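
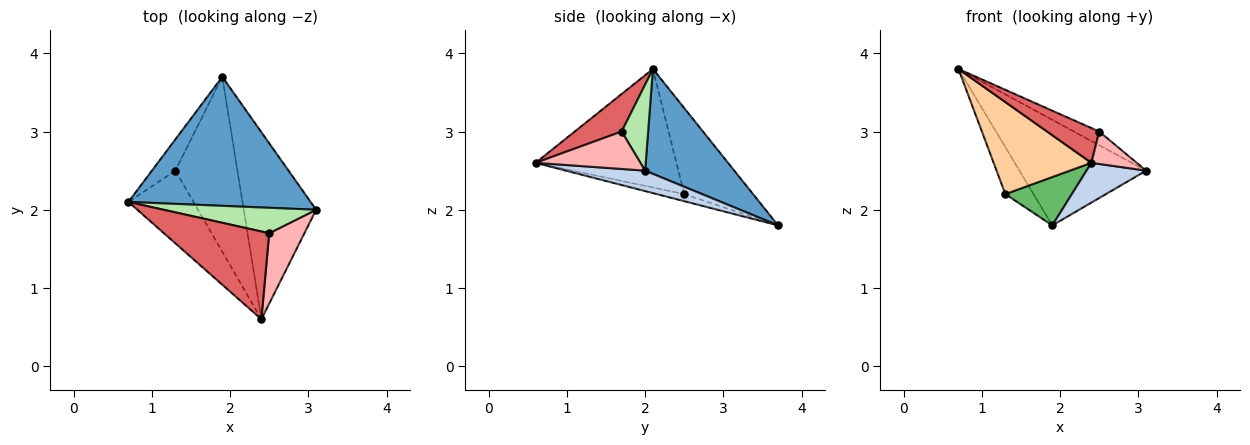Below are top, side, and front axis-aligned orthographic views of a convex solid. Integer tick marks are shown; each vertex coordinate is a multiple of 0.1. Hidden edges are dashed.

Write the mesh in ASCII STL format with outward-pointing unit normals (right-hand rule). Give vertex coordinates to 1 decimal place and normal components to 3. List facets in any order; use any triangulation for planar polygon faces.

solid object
 facet normal 0.407 0.578 0.707
  outer loop
   vertex 1.9 3.7 1.8
   vertex 0.7 2.1 3.8
   vertex 3.1 2.0 2.5
  endloop
 endfacet
 facet normal 0.266 -0.200 -0.943
  outer loop
   vertex 2.4 0.6 2.6
   vertex 1.9 3.7 1.8
   vertex 3.1 2.0 2.5
  endloop
 endfacet
 facet normal -0.897 0.367 -0.245
  outer loop
   vertex 1.3 2.5 2.2
   vertex 0.7 2.1 3.8
   vertex 1.9 3.7 1.8
  endloop
 endfacet
 facet normal -0.749 -0.520 -0.411
  outer loop
   vertex 1.3 2.5 2.2
   vertex 2.4 0.6 2.6
   vertex 0.7 2.1 3.8
  endloop
 endfacet
 facet normal -0.109 -0.265 -0.958
  outer loop
   vertex 1.3 2.5 2.2
   vertex 1.9 3.7 1.8
   vertex 2.4 0.6 2.6
  endloop
 endfacet
 facet normal 0.445 0.425 0.789
  outer loop
   vertex 2.5 1.7 3.0
   vertex 3.1 2.0 2.5
   vertex 0.7 2.1 3.8
  endloop
 endfacet
 facet normal 0.315 -0.350 0.883
  outer loop
   vertex 2.5 1.7 3.0
   vertex 0.7 2.1 3.8
   vertex 2.4 0.6 2.6
  endloop
 endfacet
 facet normal 0.695 -0.301 0.653
  outer loop
   vertex 2.5 1.7 3.0
   vertex 2.4 0.6 2.6
   vertex 3.1 2.0 2.5
  endloop
 endfacet
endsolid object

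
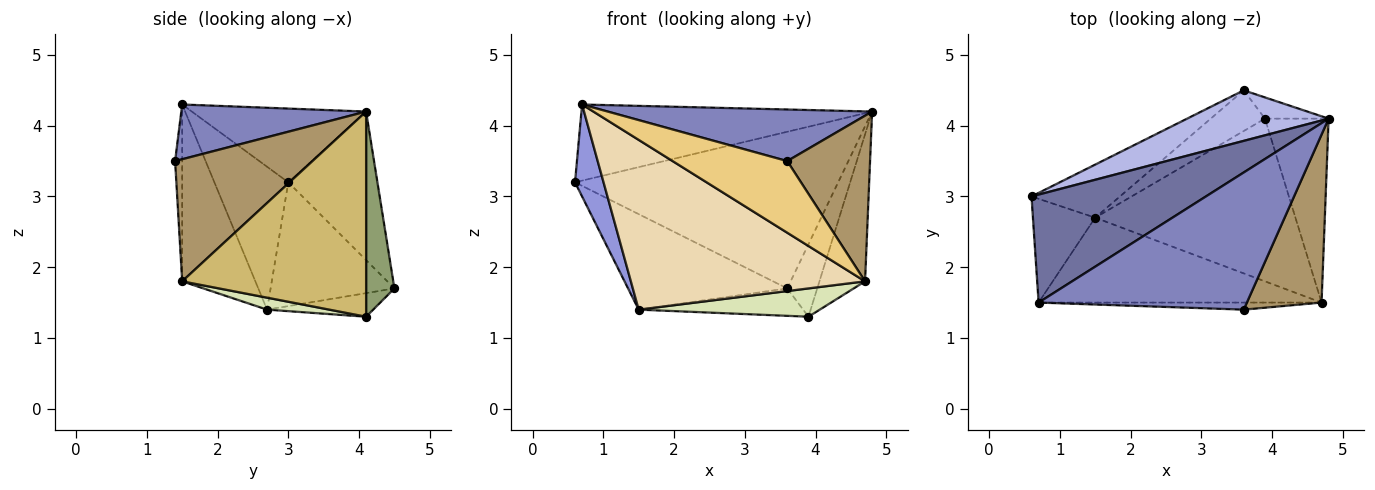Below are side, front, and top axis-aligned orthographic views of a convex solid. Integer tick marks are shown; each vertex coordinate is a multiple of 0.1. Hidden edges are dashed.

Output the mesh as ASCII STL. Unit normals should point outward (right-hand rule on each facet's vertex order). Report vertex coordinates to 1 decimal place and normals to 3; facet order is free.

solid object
 facet normal -0.327 0.545 0.772
  outer loop
   vertex 0.7 1.5 4.3
   vertex 4.8 4.1 4.2
   vertex 0.6 3.0 3.2
  endloop
 endfacet
 facet normal 0.239 -0.342 0.909
  outer loop
   vertex 0.7 1.5 4.3
   vertex 3.6 1.4 3.5
   vertex 4.8 4.1 4.2
  endloop
 endfacet
 facet normal -0.864 -0.334 -0.376
  outer loop
   vertex 0.7 1.5 4.3
   vertex 0.6 3.0 3.2
   vertex 1.5 2.7 1.4
  endloop
 endfacet
 facet normal -0.307 0.906 0.292
  outer loop
   vertex 3.6 4.5 1.7
   vertex 0.6 3.0 3.2
   vertex 4.8 4.1 4.2
  endloop
 endfacet
 facet normal 0.671 0.712 -0.208
  outer loop
   vertex 3.6 4.5 1.7
   vertex 4.8 4.1 4.2
   vertex 3.9 4.1 1.3
  endloop
 endfacet
 facet normal -0.562 0.723 -0.402
  outer loop
   vertex 3.6 4.5 1.7
   vertex 1.5 2.7 1.4
   vertex 0.6 3.0 3.2
  endloop
 endfacet
 facet normal -0.339 0.526 -0.780
  outer loop
   vertex 3.6 4.5 1.7
   vertex 3.9 4.1 1.3
   vertex 1.5 2.7 1.4
  endloop
 endfacet
 facet normal 0.059 -0.171 -0.984
  outer loop
   vertex 4.7 1.5 1.8
   vertex 1.5 2.7 1.4
   vertex 3.9 4.1 1.3
  endloop
 endfacet
 facet normal 0.759 -0.457 0.464
  outer loop
   vertex 4.7 1.5 1.8
   vertex 4.8 4.1 4.2
   vertex 3.6 1.4 3.5
  endloop
 endfacet
 facet normal 0.929 0.230 -0.288
  outer loop
   vertex 4.7 1.5 1.8
   vertex 3.9 4.1 1.3
   vertex 4.8 4.1 4.2
  endloop
 endfacet
 facet normal -0.061 -0.993 -0.098
  outer loop
   vertex 4.7 1.5 1.8
   vertex 3.6 1.4 3.5
   vertex 0.7 1.5 4.3
  endloop
 endfacet
 facet normal -0.269 -0.861 -0.431
  outer loop
   vertex 4.7 1.5 1.8
   vertex 0.7 1.5 4.3
   vertex 1.5 2.7 1.4
  endloop
 endfacet
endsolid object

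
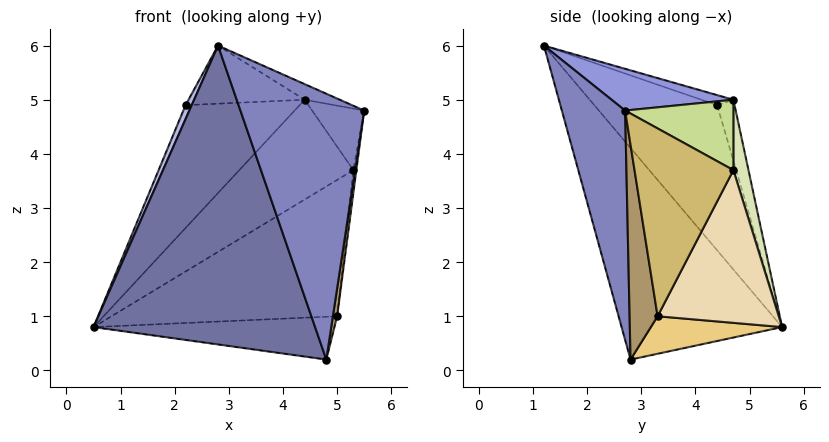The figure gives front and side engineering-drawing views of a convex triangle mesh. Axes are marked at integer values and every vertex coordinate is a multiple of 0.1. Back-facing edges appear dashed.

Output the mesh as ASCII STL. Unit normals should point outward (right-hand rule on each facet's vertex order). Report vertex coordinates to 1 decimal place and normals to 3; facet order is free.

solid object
 facet normal -0.540 -0.745 -0.392
  outer loop
   vertex 4.8 2.8 0.2
   vertex 2.8 1.2 6.0
   vertex 0.5 5.6 0.8
  endloop
 endfacet
 facet normal 0.453 -0.887 -0.088
  outer loop
   vertex 4.8 2.8 0.2
   vertex 5.5 2.7 4.8
   vertex 2.8 1.2 6.0
  endloop
 endfacet
 facet normal 0.356 0.103 0.929
  outer loop
   vertex 4.4 4.7 5.0
   vertex 2.8 1.2 6.0
   vertex 5.5 2.7 4.8
  endloop
 endfacet
 facet normal -0.927 -0.046 0.371
  outer loop
   vertex 2.2 4.4 4.9
   vertex 0.5 5.6 0.8
   vertex 2.8 1.2 6.0
  endloop
 endfacet
 facet normal -0.142 0.933 0.332
  outer loop
   vertex 2.2 4.4 4.9
   vertex 4.4 4.7 5.0
   vertex 0.5 5.6 0.8
  endloop
 endfacet
 facet normal -0.085 0.310 0.947
  outer loop
   vertex 2.2 4.4 4.9
   vertex 2.8 1.2 6.0
   vertex 4.4 4.7 5.0
  endloop
 endfacet
 facet normal 0.765 0.368 0.529
  outer loop
   vertex 5.3 4.7 3.7
   vertex 4.4 4.7 5.0
   vertex 5.5 2.7 4.8
  endloop
 endfacet
 facet normal 0.131 0.987 0.090
  outer loop
   vertex 5.3 4.7 3.7
   vertex 0.5 5.6 0.8
   vertex 4.4 4.7 5.0
  endloop
 endfacet
 facet normal 0.977 -0.148 -0.152
  outer loop
   vertex 5.0 3.3 1.0
   vertex 5.5 2.7 4.8
   vertex 4.8 2.8 0.2
  endloop
 endfacet
 facet normal 0.992 0.030 -0.126
  outer loop
   vertex 5.0 3.3 1.0
   vertex 5.3 4.7 3.7
   vertex 5.5 2.7 4.8
  endloop
 endfacet
 facet normal 0.398 0.730 -0.556
  outer loop
   vertex 5.0 3.3 1.0
   vertex 4.8 2.8 0.2
   vertex 0.5 5.6 0.8
  endloop
 endfacet
 facet normal 0.421 0.785 -0.454
  outer loop
   vertex 5.0 3.3 1.0
   vertex 0.5 5.6 0.8
   vertex 5.3 4.7 3.7
  endloop
 endfacet
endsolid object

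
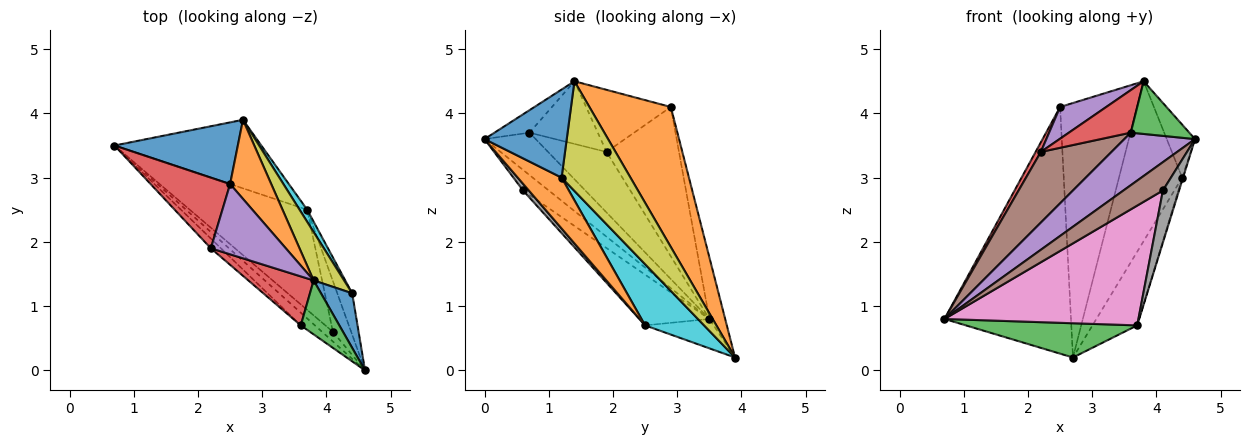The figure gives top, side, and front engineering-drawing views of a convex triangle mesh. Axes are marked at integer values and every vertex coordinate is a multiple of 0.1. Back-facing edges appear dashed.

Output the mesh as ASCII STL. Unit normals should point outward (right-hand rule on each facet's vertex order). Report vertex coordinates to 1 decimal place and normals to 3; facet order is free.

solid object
 facet normal -0.120 0.963 0.241
  outer loop
   vertex 2.5 2.9 4.1
   vertex 2.7 3.9 0.2
   vertex 0.7 3.5 0.8
  endloop
 endfacet
 facet normal 0.711 0.672 0.209
  outer loop
   vertex 2.5 2.9 4.1
   vertex 3.8 1.4 4.5
   vertex 2.7 3.9 0.2
  endloop
 endfacet
 facet normal -0.176 -0.440 -0.880
  outer loop
   vertex 3.7 2.5 0.7
   vertex 0.7 3.5 0.8
   vertex 2.7 3.9 0.2
  endloop
 endfacet
 facet normal -0.881 -0.064 0.469
  outer loop
   vertex 2.2 1.9 3.4
   vertex 2.5 2.9 4.1
   vertex 0.7 3.5 0.8
  endloop
 endfacet
 facet normal -0.603 -0.328 0.727
  outer loop
   vertex 2.2 1.9 3.4
   vertex 3.8 1.4 4.5
   vertex 2.5 2.9 4.1
  endloop
 endfacet
 facet normal -0.524 -0.805 -0.276
  outer loop
   vertex 4.1 0.6 2.8
   vertex 4.6 0.0 3.6
   vertex 0.7 3.5 0.8
  endloop
 endfacet
 facet normal -0.267 -0.739 -0.618
  outer loop
   vertex 4.1 0.6 2.8
   vertex 0.7 3.5 0.8
   vertex 3.7 2.5 0.7
  endloop
 endfacet
 facet normal 0.247 -0.695 -0.676
  outer loop
   vertex 4.1 0.6 2.8
   vertex 3.7 2.5 0.7
   vertex 4.6 0.0 3.6
  endloop
 endfacet
 facet normal 0.722 0.662 0.200
  outer loop
   vertex 4.4 1.2 3.0
   vertex 2.7 3.9 0.2
   vertex 3.8 1.4 4.5
  endloop
 endfacet
 facet normal 0.793 0.602 0.099
  outer loop
   vertex 4.4 1.2 3.0
   vertex 3.7 2.5 0.7
   vertex 2.7 3.9 0.2
  endloop
 endfacet
 facet normal 0.897 0.308 0.318
  outer loop
   vertex 4.4 1.2 3.0
   vertex 3.8 1.4 4.5
   vertex 4.6 0.0 3.6
  endloop
 endfacet
 facet normal 0.959 0.019 -0.281
  outer loop
   vertex 4.4 1.2 3.0
   vertex 4.6 0.0 3.6
   vertex 3.7 2.5 0.7
  endloop
 endfacet
 facet normal -0.385 -0.645 0.660
  outer loop
   vertex 3.6 0.7 3.7
   vertex 4.6 0.0 3.6
   vertex 3.8 1.4 4.5
  endloop
 endfacet
 facet normal -0.586 -0.531 0.611
  outer loop
   vertex 3.6 0.7 3.7
   vertex 3.8 1.4 4.5
   vertex 2.2 1.9 3.4
  endloop
 endfacet
 facet normal -0.576 -0.795 -0.192
  outer loop
   vertex 3.6 0.7 3.7
   vertex 0.7 3.5 0.8
   vertex 4.6 0.0 3.6
  endloop
 endfacet
 facet normal -0.634 -0.766 -0.106
  outer loop
   vertex 3.6 0.7 3.7
   vertex 2.2 1.9 3.4
   vertex 0.7 3.5 0.8
  endloop
 endfacet
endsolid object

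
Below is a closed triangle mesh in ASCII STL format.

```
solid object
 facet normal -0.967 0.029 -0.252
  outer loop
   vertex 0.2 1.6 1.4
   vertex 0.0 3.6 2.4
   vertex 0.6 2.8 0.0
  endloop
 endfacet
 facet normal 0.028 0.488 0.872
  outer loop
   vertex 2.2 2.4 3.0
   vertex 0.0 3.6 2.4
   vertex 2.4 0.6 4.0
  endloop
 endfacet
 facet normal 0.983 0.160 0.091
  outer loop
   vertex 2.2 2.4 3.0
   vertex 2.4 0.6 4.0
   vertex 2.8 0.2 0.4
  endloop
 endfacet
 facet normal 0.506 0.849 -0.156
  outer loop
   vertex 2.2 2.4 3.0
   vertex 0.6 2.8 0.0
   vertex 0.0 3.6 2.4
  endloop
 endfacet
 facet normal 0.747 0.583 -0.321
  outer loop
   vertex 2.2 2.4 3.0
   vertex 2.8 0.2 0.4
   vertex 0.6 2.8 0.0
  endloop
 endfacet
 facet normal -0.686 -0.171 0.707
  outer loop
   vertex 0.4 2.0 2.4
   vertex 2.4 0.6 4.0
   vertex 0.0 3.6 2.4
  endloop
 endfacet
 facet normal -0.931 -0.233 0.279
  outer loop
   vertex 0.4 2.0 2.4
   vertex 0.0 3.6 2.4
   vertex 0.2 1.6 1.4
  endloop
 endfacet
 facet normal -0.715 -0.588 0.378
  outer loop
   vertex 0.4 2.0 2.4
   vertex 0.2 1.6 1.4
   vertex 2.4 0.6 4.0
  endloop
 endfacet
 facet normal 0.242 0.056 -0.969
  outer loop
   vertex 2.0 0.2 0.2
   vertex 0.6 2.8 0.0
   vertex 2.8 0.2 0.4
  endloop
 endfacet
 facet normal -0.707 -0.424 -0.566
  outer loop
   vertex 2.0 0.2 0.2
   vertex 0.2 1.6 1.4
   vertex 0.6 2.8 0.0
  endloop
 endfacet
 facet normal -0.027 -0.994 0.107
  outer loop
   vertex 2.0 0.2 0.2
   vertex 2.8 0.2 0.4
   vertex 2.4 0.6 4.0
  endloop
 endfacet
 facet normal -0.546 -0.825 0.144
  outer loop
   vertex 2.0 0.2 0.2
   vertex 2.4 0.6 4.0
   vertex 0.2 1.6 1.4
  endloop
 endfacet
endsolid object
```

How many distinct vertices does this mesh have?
8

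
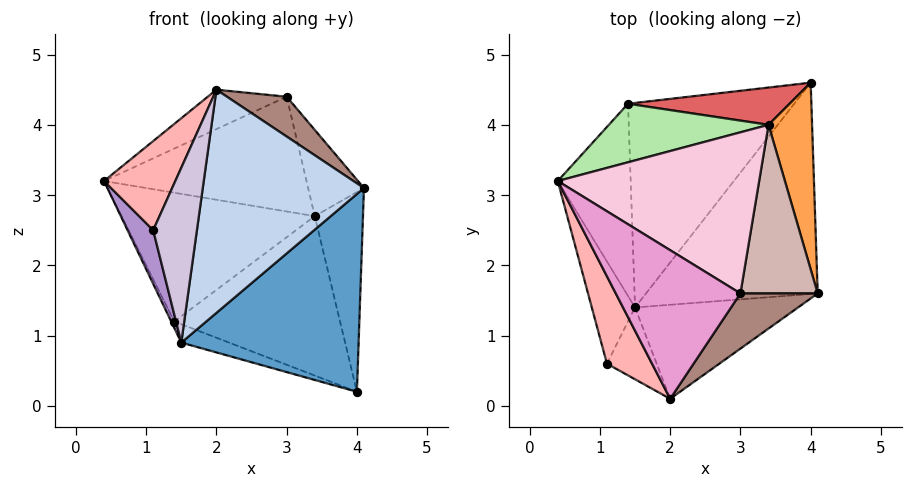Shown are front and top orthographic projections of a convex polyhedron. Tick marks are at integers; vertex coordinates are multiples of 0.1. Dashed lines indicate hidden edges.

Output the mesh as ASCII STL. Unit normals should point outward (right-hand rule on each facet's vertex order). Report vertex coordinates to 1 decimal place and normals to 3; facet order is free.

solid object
 facet normal 0.557 -0.568 -0.606
  outer loop
   vertex 1.5 1.4 0.9
   vertex 4.0 4.6 0.2
   vertex 4.1 1.6 3.1
  endloop
 endfacet
 facet normal 0.371 -0.856 -0.361
  outer loop
   vertex 1.5 1.4 0.9
   vertex 4.1 1.6 3.1
   vertex 2.0 0.1 4.5
  endloop
 endfacet
 facet normal 0.904 0.312 0.292
  outer loop
   vertex 3.4 4.0 2.7
   vertex 4.1 1.6 3.1
   vertex 4.0 4.6 0.2
  endloop
 endfacet
 facet normal -0.898 0.015 -0.441
  outer loop
   vertex 1.4 4.3 1.2
   vertex 1.5 1.4 0.9
   vertex 0.4 3.2 3.2
  endloop
 endfacet
 facet normal -0.366 0.083 -0.927
  outer loop
   vertex 1.4 4.3 1.2
   vertex 4.0 4.6 0.2
   vertex 1.5 1.4 0.9
  endloop
 endfacet
 facet normal -0.171 0.897 0.408
  outer loop
   vertex 1.4 4.3 1.2
   vertex 0.4 3.2 3.2
   vertex 3.4 4.0 2.7
  endloop
 endfacet
 facet normal -0.025 0.973 0.228
  outer loop
   vertex 1.4 4.3 1.2
   vertex 3.4 4.0 2.7
   vertex 4.0 4.6 0.2
  endloop
 endfacet
 facet normal -0.890 -0.326 0.319
  outer loop
   vertex 1.1 0.6 2.5
   vertex 2.0 0.1 4.5
   vertex 0.4 3.2 3.2
  endloop
 endfacet
 facet normal -0.934 -0.166 -0.317
  outer loop
   vertex 1.1 0.6 2.5
   vertex 0.4 3.2 3.2
   vertex 1.5 1.4 0.9
  endloop
 endfacet
 facet normal 0.314 -0.878 -0.361
  outer loop
   vertex 1.1 0.6 2.5
   vertex 1.5 1.4 0.9
   vertex 2.0 0.1 4.5
  endloop
 endfacet
 facet normal 0.692 -0.422 0.586
  outer loop
   vertex 3.0 1.6 4.4
   vertex 2.0 0.1 4.5
   vertex 4.1 1.6 3.1
  endloop
 endfacet
 facet normal 0.725 0.314 0.613
  outer loop
   vertex 3.0 1.6 4.4
   vertex 4.1 1.6 3.1
   vertex 3.4 4.0 2.7
  endloop
 endfacet
 facet normal -0.277 0.247 0.929
  outer loop
   vertex 3.0 1.6 4.4
   vertex 0.4 3.2 3.2
   vertex 2.0 0.1 4.5
  endloop
 endfacet
 facet normal -0.019 0.580 0.814
  outer loop
   vertex 3.0 1.6 4.4
   vertex 3.4 4.0 2.7
   vertex 0.4 3.2 3.2
  endloop
 endfacet
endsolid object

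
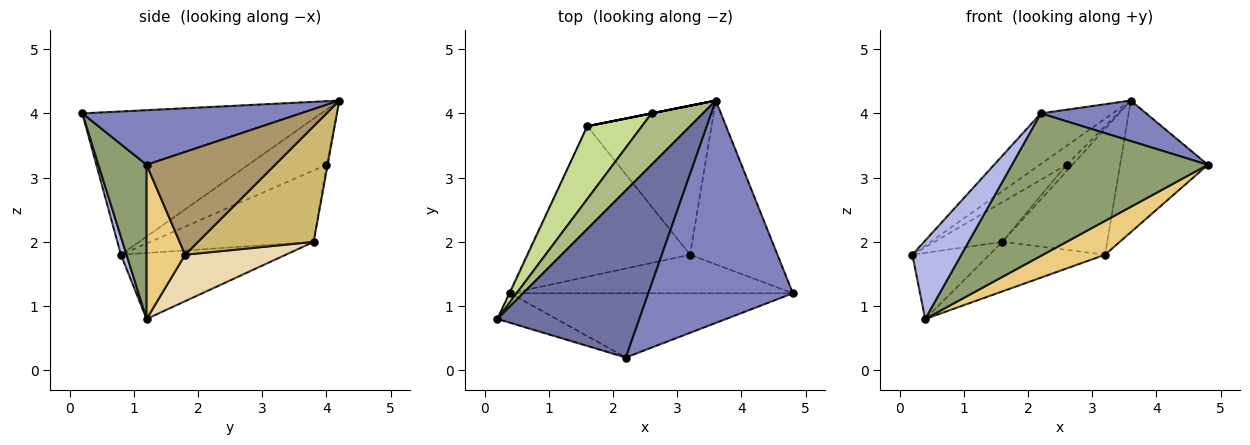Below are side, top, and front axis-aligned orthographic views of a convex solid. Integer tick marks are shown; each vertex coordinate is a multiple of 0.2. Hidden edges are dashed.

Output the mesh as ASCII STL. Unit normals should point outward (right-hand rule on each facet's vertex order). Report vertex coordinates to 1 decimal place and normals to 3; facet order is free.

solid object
 facet normal -0.695 0.209 0.688
  outer loop
   vertex 2.2 0.2 4.0
   vertex 3.6 4.2 4.2
   vertex 0.2 0.8 1.8
  endloop
 endfacet
 facet normal 0.348 -0.168 0.922
  outer loop
   vertex 2.2 0.2 4.0
   vertex 4.8 1.2 3.2
   vertex 3.6 4.2 4.2
  endloop
 endfacet
 facet normal -0.906 0.424 -0.012
  outer loop
   vertex 0.4 1.2 0.8
   vertex 0.2 0.8 1.8
   vertex 1.6 3.8 2.0
  endloop
 endfacet
 facet normal 0.107 -0.930 -0.351
  outer loop
   vertex 0.4 1.2 0.8
   vertex 2.2 0.2 4.0
   vertex 0.2 0.8 1.8
  endloop
 endfacet
 facet normal 0.219 -0.890 -0.401
  outer loop
   vertex 0.4 1.2 0.8
   vertex 4.8 1.2 3.2
   vertex 2.2 0.2 4.0
  endloop
 endfacet
 facet normal -0.710 0.243 0.661
  outer loop
   vertex 2.6 4.0 3.2
   vertex 0.2 0.8 1.8
   vertex 3.6 4.2 4.2
  endloop
 endfacet
 facet normal -0.755 0.314 0.576
  outer loop
   vertex 2.6 4.0 3.2
   vertex 1.6 3.8 2.0
   vertex 0.2 0.8 1.8
  endloop
 endfacet
 facet normal -0.196 0.981 0.000
  outer loop
   vertex 2.6 4.0 3.2
   vertex 3.6 4.2 4.2
   vertex 1.6 3.8 2.0
  endloop
 endfacet
 facet normal 0.676 0.462 -0.574
  outer loop
   vertex 3.2 1.8 1.8
   vertex 3.6 4.2 4.2
   vertex 4.8 1.2 3.2
  endloop
 endfacet
 facet normal 0.580 0.526 -0.623
  outer loop
   vertex 3.2 1.8 1.8
   vertex 1.6 3.8 2.0
   vertex 3.6 4.2 4.2
  endloop
 endfacet
 facet normal 0.379 -0.611 -0.695
  outer loop
   vertex 3.2 1.8 1.8
   vertex 4.8 1.2 3.2
   vertex 0.4 1.2 0.8
  endloop
 endfacet
 facet normal 0.263 0.302 -0.916
  outer loop
   vertex 3.2 1.8 1.8
   vertex 0.4 1.2 0.8
   vertex 1.6 3.8 2.0
  endloop
 endfacet
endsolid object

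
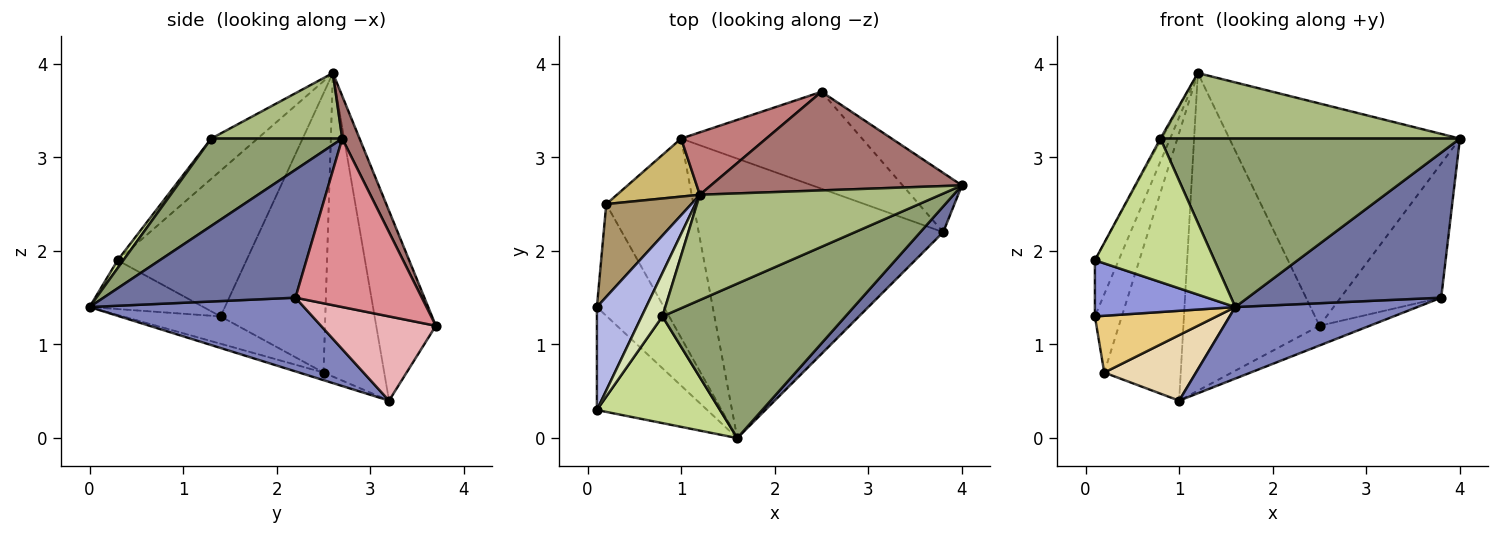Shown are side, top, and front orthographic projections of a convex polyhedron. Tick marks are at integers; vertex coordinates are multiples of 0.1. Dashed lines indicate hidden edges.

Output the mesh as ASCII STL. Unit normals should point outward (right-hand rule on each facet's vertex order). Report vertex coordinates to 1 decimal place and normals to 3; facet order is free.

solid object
 facet normal 0.699 -0.704 0.125
  outer loop
   vertex 3.8 2.2 1.5
   vertex 4.0 2.7 3.2
   vertex 1.6 0.0 1.4
  endloop
 endfacet
 facet normal 0.280 -0.238 -0.930
  outer loop
   vertex 3.8 2.2 1.5
   vertex 1.6 0.0 1.4
   vertex 1.0 3.2 0.4
  endloop
 endfacet
 facet normal -0.362 -0.446 -0.818
  outer loop
   vertex 0.1 0.3 1.9
   vertex 0.1 1.4 1.3
   vertex 1.6 0.0 1.4
  endloop
 endfacet
 facet normal -0.933 0.172 0.315
  outer loop
   vertex 0.1 0.3 1.9
   vertex 1.2 2.6 3.9
   vertex 0.1 1.4 1.3
  endloop
 endfacet
 facet normal 0.307 -0.702 0.643
  outer loop
   vertex 0.8 1.3 3.2
   vertex 1.6 0.0 1.4
   vertex 4.0 2.7 3.2
  endloop
 endfacet
 facet normal 0.225 -0.515 0.827
  outer loop
   vertex 0.8 1.3 3.2
   vertex 4.0 2.7 3.2
   vertex 1.2 2.6 3.9
  endloop
 endfacet
 facet normal 0.038 -0.802 0.596
  outer loop
   vertex 0.8 1.3 3.2
   vertex 0.1 0.3 1.9
   vertex 1.6 0.0 1.4
  endloop
 endfacet
 facet normal -0.889 0.027 0.458
  outer loop
   vertex 0.8 1.3 3.2
   vertex 1.2 2.6 3.9
   vertex 0.1 0.3 1.9
  endloop
 endfacet
 facet normal -0.929 0.239 0.283
  outer loop
   vertex 0.2 2.5 0.7
   vertex 0.1 1.4 1.3
   vertex 1.2 2.6 3.9
  endloop
 endfacet
 facet normal -0.613 0.772 0.167
  outer loop
   vertex 0.2 2.5 0.7
   vertex 1.2 2.6 3.9
   vertex 1.0 3.2 0.4
  endloop
 endfacet
 facet normal -0.342 -0.426 -0.838
  outer loop
   vertex 0.2 2.5 0.7
   vertex 1.6 0.0 1.4
   vertex 0.1 1.4 1.3
  endloop
 endfacet
 facet normal -0.083 -0.311 -0.947
  outer loop
   vertex 0.2 2.5 0.7
   vertex 1.0 3.2 0.4
   vertex 1.6 0.0 1.4
  endloop
 endfacet
 facet normal 0.069 0.912 0.405
  outer loop
   vertex 2.5 3.7 1.2
   vertex 1.2 2.6 3.9
   vertex 4.0 2.7 3.2
  endloop
 endfacet
 facet normal -0.395 0.901 0.177
  outer loop
   vertex 2.5 3.7 1.2
   vertex 1.0 3.2 0.4
   vertex 1.2 2.6 3.9
  endloop
 endfacet
 facet normal 0.754 0.601 -0.265
  outer loop
   vertex 2.5 3.7 1.2
   vertex 4.0 2.7 3.2
   vertex 3.8 2.2 1.5
  endloop
 endfacet
 facet normal 0.415 0.181 -0.892
  outer loop
   vertex 2.5 3.7 1.2
   vertex 3.8 2.2 1.5
   vertex 1.0 3.2 0.4
  endloop
 endfacet
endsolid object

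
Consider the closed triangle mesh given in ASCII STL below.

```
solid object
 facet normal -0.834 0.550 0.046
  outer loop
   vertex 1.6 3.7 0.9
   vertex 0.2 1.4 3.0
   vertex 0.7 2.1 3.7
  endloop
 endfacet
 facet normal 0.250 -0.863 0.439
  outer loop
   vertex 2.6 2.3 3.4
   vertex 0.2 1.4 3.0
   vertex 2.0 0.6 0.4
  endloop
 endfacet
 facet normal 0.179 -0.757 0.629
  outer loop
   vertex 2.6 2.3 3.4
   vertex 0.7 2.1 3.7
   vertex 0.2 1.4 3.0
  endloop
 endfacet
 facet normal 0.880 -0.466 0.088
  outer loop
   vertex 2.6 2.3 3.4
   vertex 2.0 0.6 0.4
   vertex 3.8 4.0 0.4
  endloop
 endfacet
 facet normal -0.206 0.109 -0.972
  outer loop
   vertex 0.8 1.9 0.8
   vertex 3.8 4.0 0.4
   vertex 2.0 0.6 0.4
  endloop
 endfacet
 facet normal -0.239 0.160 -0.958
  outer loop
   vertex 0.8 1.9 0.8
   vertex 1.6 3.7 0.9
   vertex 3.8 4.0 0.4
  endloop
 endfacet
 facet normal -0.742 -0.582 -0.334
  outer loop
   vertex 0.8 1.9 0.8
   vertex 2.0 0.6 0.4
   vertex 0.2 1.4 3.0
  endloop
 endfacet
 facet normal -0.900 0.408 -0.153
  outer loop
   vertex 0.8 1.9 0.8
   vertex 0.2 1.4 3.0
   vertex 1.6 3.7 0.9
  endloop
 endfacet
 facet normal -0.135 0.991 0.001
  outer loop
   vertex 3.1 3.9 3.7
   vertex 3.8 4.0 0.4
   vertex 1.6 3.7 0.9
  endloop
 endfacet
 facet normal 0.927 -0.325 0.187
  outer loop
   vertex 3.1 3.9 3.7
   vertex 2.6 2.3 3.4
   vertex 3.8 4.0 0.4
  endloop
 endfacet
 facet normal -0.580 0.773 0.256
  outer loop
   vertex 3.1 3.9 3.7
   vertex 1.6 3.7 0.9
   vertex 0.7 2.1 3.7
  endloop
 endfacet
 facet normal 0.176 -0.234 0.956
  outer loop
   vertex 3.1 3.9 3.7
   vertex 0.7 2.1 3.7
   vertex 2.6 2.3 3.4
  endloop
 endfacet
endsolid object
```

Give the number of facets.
12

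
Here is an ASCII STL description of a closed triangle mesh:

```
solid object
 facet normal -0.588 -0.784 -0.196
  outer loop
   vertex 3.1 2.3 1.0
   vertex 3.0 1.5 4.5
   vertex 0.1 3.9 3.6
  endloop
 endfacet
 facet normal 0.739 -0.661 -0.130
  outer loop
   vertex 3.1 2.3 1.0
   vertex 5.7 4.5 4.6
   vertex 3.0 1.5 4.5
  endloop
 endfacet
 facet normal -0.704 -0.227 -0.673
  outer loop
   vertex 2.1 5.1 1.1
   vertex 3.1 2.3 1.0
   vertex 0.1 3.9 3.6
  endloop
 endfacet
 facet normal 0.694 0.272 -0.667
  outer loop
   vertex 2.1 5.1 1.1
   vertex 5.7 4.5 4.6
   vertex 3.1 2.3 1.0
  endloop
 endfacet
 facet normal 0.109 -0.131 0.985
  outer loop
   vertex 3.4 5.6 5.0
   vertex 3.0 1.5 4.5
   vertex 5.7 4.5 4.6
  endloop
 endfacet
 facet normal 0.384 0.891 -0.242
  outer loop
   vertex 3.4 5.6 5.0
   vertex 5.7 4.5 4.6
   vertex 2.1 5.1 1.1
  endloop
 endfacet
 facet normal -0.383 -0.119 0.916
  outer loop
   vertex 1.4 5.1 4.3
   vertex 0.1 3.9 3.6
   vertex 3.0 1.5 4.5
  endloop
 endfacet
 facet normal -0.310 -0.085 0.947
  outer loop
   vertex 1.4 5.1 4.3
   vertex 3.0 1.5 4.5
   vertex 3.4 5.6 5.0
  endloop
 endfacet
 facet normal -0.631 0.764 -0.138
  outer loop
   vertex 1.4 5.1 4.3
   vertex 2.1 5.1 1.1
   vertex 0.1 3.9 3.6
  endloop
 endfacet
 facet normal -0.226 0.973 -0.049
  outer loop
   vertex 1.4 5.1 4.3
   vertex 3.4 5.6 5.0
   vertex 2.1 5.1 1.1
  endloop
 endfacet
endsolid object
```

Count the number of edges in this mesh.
15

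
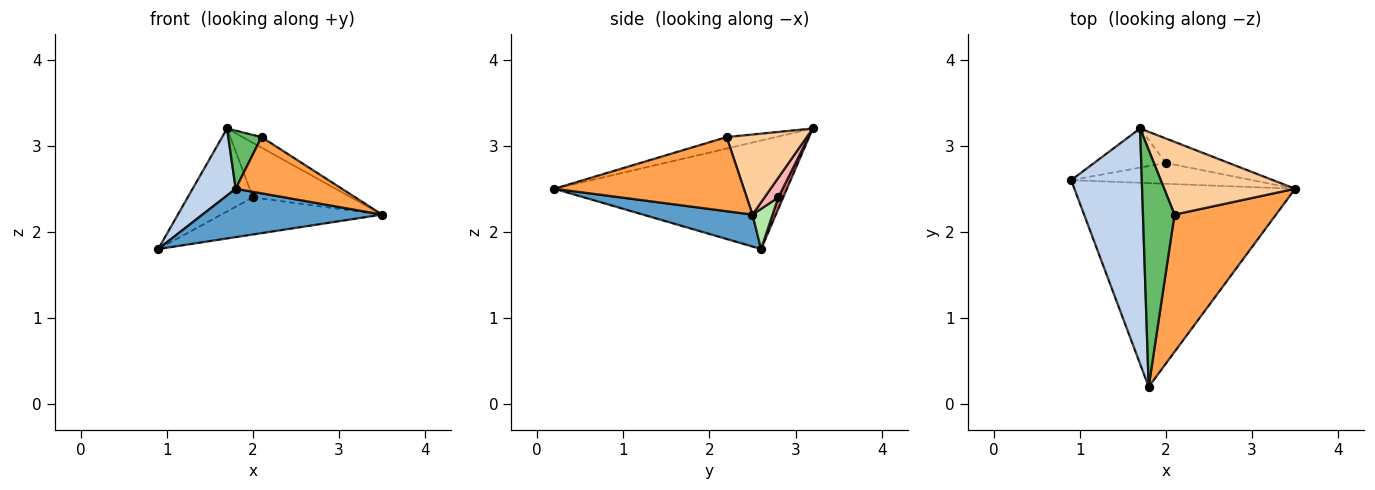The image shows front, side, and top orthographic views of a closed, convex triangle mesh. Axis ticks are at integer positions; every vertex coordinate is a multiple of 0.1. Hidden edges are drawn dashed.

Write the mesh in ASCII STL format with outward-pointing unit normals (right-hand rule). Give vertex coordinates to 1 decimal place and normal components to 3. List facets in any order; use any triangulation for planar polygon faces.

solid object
 facet normal 0.139 -0.229 -0.963
  outer loop
   vertex 1.8 0.2 2.5
   vertex 0.9 2.6 1.8
   vertex 3.5 2.5 2.2
  endloop
 endfacet
 facet normal -0.828 -0.153 0.539
  outer loop
   vertex 1.7 3.2 3.2
   vertex 0.9 2.6 1.8
   vertex 1.8 0.2 2.5
  endloop
 endfacet
 facet normal 0.560 -0.314 0.767
  outer loop
   vertex 2.1 2.2 3.1
   vertex 1.8 0.2 2.5
   vertex 3.5 2.5 2.2
  endloop
 endfacet
 facet normal 0.518 0.123 0.847
  outer loop
   vertex 2.1 2.2 3.1
   vertex 3.5 2.5 2.2
   vertex 1.7 3.2 3.2
  endloop
 endfacet
 facet normal -0.333 -0.225 0.916
  outer loop
   vertex 2.1 2.2 3.1
   vertex 1.7 3.2 3.2
   vertex 1.8 0.2 2.5
  endloop
 endfacet
 facet normal 0.108 0.866 -0.487
  outer loop
   vertex 2.0 2.8 2.4
   vertex 3.5 2.5 2.2
   vertex 0.9 2.6 1.8
  endloop
 endfacet
 facet normal 0.068 0.902 -0.426
  outer loop
   vertex 2.0 2.8 2.4
   vertex 0.9 2.6 1.8
   vertex 1.7 3.2 3.2
  endloop
 endfacet
 facet normal 0.127 0.905 -0.405
  outer loop
   vertex 2.0 2.8 2.4
   vertex 1.7 3.2 3.2
   vertex 3.5 2.5 2.2
  endloop
 endfacet
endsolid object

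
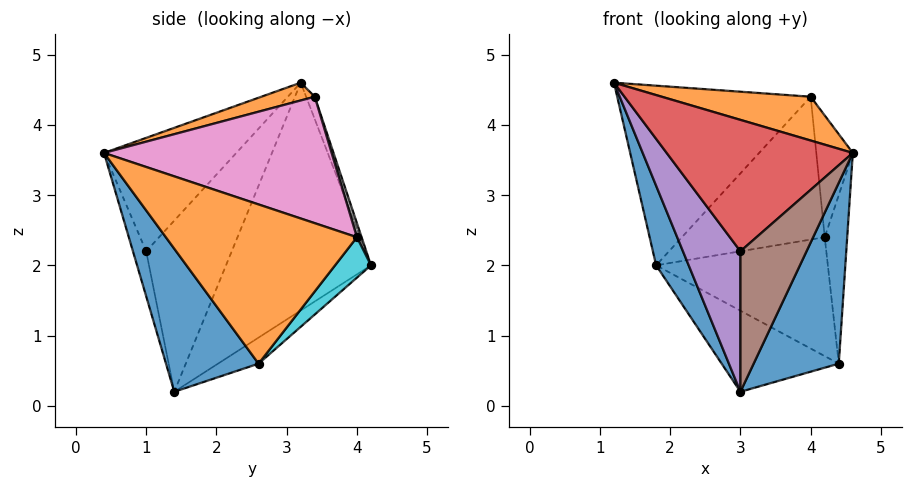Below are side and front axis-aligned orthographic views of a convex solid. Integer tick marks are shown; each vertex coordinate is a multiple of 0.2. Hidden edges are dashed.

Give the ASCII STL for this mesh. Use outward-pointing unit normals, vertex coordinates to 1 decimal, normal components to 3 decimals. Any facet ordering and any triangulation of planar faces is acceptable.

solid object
 facet normal -0.932 -0.209 -0.296
  outer loop
   vertex 3.0 1.4 0.2
   vertex 1.2 3.2 4.6
   vertex 1.8 4.2 2.0
  endloop
 endfacet
 facet normal 0.086 -0.241 0.967
  outer loop
   vertex 4.0 3.4 4.4
   vertex 1.2 3.2 4.6
   vertex 4.6 0.4 3.6
  endloop
 endfacet
 facet normal -0.042 0.936 0.350
  outer loop
   vertex 4.0 3.4 4.4
   vertex 1.8 4.2 2.0
   vertex 1.2 3.2 4.6
  endloop
 endfacet
 facet normal -0.553 -0.778 0.298
  outer loop
   vertex 3.0 1.0 2.2
   vertex 4.6 0.4 3.6
   vertex 1.2 3.2 4.6
  endloop
 endfacet
 facet normal -0.825 -0.554 -0.111
  outer loop
   vertex 3.0 1.0 2.2
   vertex 1.2 3.2 4.6
   vertex 3.0 1.4 0.2
  endloop
 endfacet
 facet normal -0.192 -0.962 -0.192
  outer loop
   vertex 3.0 1.0 2.2
   vertex 3.0 1.4 0.2
   vertex 4.6 0.4 3.6
  endloop
 endfacet
 facet normal 0.977 0.157 0.145
  outer loop
   vertex 4.2 4.0 2.4
   vertex 4.0 3.4 4.4
   vertex 4.6 0.4 3.6
  endloop
 endfacet
 facet normal 0.031 0.956 0.290
  outer loop
   vertex 4.2 4.0 2.4
   vertex 1.8 4.2 2.0
   vertex 4.0 3.4 4.4
  endloop
 endfacet
 facet normal -0.167 0.482 -0.860
  outer loop
   vertex 4.4 2.6 0.6
   vertex 3.0 1.4 0.2
   vertex 1.8 4.2 2.0
  endloop
 endfacet
 facet normal 0.165 0.787 -0.594
  outer loop
   vertex 4.4 2.6 0.6
   vertex 1.8 4.2 2.0
   vertex 4.2 4.0 2.4
  endloop
 endfacet
 facet normal 0.646 -0.594 -0.479
  outer loop
   vertex 4.4 2.6 0.6
   vertex 4.6 0.4 3.6
   vertex 3.0 1.4 0.2
  endloop
 endfacet
 facet normal 0.993 0.117 0.019
  outer loop
   vertex 4.4 2.6 0.6
   vertex 4.2 4.0 2.4
   vertex 4.6 0.4 3.6
  endloop
 endfacet
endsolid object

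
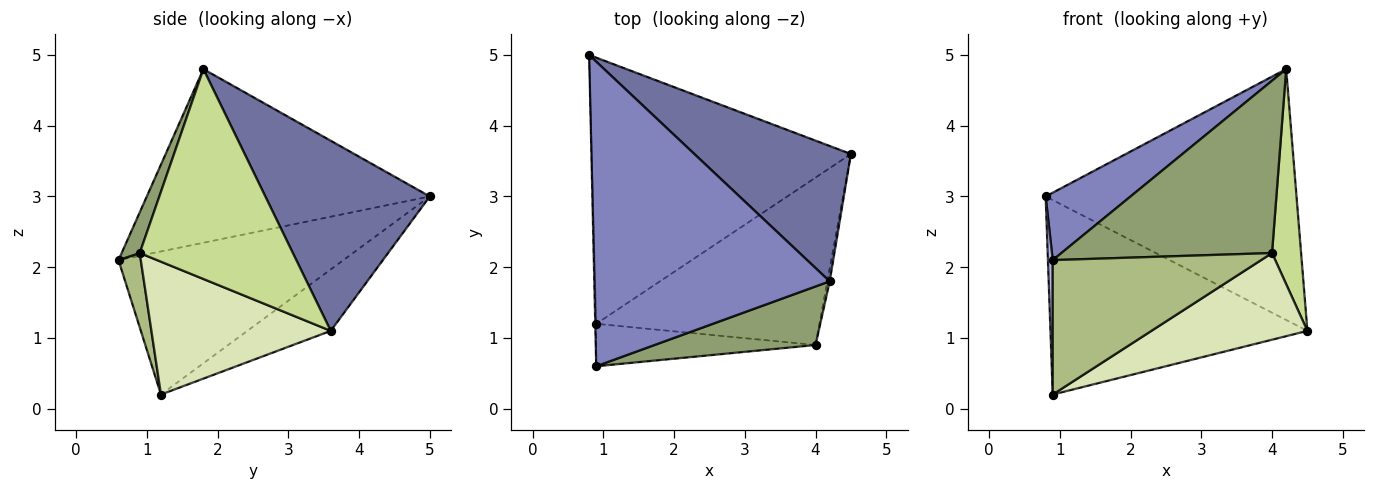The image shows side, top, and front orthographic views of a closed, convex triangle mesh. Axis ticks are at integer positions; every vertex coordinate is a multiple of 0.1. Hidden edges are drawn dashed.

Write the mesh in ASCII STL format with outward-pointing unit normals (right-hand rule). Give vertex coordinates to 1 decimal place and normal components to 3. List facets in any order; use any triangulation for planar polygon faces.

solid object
 facet normal 0.500 0.762 0.411
  outer loop
   vertex 4.2 1.8 4.8
   vertex 4.5 3.6 1.1
   vertex 0.8 5.0 3.0
  endloop
 endfacet
 facet normal -0.584 -0.175 0.792
  outer loop
   vertex 4.2 1.8 4.8
   vertex 0.8 5.0 3.0
   vertex 0.9 0.6 2.1
  endloop
 endfacet
 facet normal -0.188 0.579 -0.793
  outer loop
   vertex 0.9 1.2 0.2
   vertex 0.8 5.0 3.0
   vertex 4.5 3.6 1.1
  endloop
 endfacet
 facet normal -1.000 -0.021 -0.007
  outer loop
   vertex 0.9 1.2 0.2
   vertex 0.9 0.6 2.1
   vertex 0.8 5.0 3.0
  endloop
 endfacet
 facet normal 0.081 -0.944 0.320
  outer loop
   vertex 4.0 0.9 2.2
   vertex 4.2 1.8 4.8
   vertex 0.9 0.6 2.1
  endloop
 endfacet
 facet normal 0.101 -0.949 -0.300
  outer loop
   vertex 4.0 0.9 2.2
   vertex 0.9 0.6 2.1
   vertex 0.9 1.2 0.2
  endloop
 endfacet
 facet normal 0.982 -0.186 -0.011
  outer loop
   vertex 4.0 0.9 2.2
   vertex 4.5 3.6 1.1
   vertex 4.2 1.8 4.8
  endloop
 endfacet
 facet normal 0.467 -0.406 -0.785
  outer loop
   vertex 4.0 0.9 2.2
   vertex 0.9 1.2 0.2
   vertex 4.5 3.6 1.1
  endloop
 endfacet
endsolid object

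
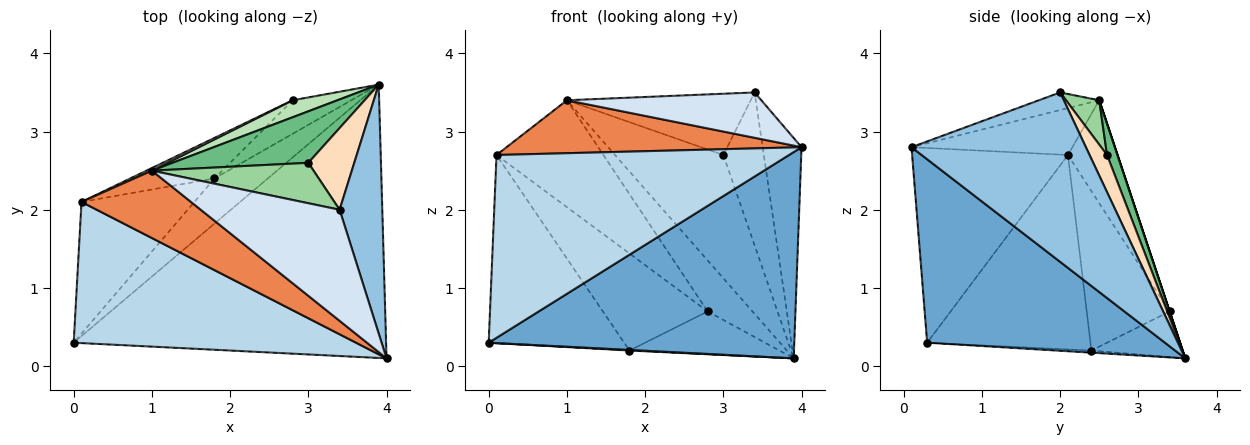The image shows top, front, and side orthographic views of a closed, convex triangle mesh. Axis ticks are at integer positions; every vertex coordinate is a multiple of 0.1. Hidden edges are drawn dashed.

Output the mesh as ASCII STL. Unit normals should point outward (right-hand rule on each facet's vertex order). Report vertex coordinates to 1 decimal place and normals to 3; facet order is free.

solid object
 facet normal 0.424 -0.545 -0.723
  outer loop
   vertex 3.9 3.6 0.1
   vertex 4.0 0.1 2.8
   vertex 0.0 0.3 0.3
  endloop
 endfacet
 facet normal 0.948 0.211 0.239
  outer loop
   vertex 3.4 2.0 3.5
   vertex 4.0 0.1 2.8
   vertex 3.9 3.6 0.1
  endloop
 endfacet
 facet normal -0.388 -0.729 0.563
  outer loop
   vertex 0.1 2.1 2.7
   vertex 0.0 0.3 0.3
   vertex 4.0 0.1 2.8
  endloop
 endfacet
 facet normal -0.117 -0.376 0.919
  outer loop
   vertex 1.0 2.5 3.4
   vertex 4.0 0.1 2.8
   vertex 3.4 2.0 3.5
  endloop
 endfacet
 facet normal -0.319 -0.585 0.745
  outer loop
   vertex 1.0 2.5 3.4
   vertex 0.1 2.1 2.7
   vertex 4.0 0.1 2.8
  endloop
 endfacet
 facet normal -0.040 -0.013 -0.999
  outer loop
   vertex 1.8 2.4 0.2
   vertex 3.9 3.6 0.1
   vertex 0.0 0.3 0.3
  endloop
 endfacet
 facet normal -0.703 0.583 -0.408
  outer loop
   vertex 1.8 2.4 0.2
   vertex 0.0 0.3 0.3
   vertex 0.1 2.1 2.7
  endloop
 endfacet
 facet normal 0.356 0.824 0.440
  outer loop
   vertex 3.0 2.6 2.7
   vertex 3.4 2.0 3.5
   vertex 3.9 3.6 0.1
  endloop
 endfacet
 facet normal 0.088 0.919 0.384
  outer loop
   vertex 3.0 2.6 2.7
   vertex 3.9 3.6 0.1
   vertex 1.0 2.5 3.4
  endloop
 endfacet
 facet normal 0.149 0.825 0.544
  outer loop
   vertex 3.0 2.6 2.7
   vertex 1.0 2.5 3.4
   vertex 3.4 2.0 3.5
  endloop
 endfacet
 facet normal 0.000 0.949 0.316
  outer loop
   vertex 2.8 3.4 0.7
   vertex 1.0 2.5 3.4
   vertex 3.9 3.6 0.1
  endloop
 endfacet
 facet normal -0.420 0.907 0.022
  outer loop
   vertex 2.8 3.4 0.7
   vertex 0.1 2.1 2.7
   vertex 1.0 2.5 3.4
  endloop
 endfacet
 facet normal -0.432 0.710 -0.556
  outer loop
   vertex 2.8 3.4 0.7
   vertex 3.9 3.6 0.1
   vertex 1.8 2.4 0.2
  endloop
 endfacet
 facet normal -0.590 0.745 -0.311
  outer loop
   vertex 2.8 3.4 0.7
   vertex 1.8 2.4 0.2
   vertex 0.1 2.1 2.7
  endloop
 endfacet
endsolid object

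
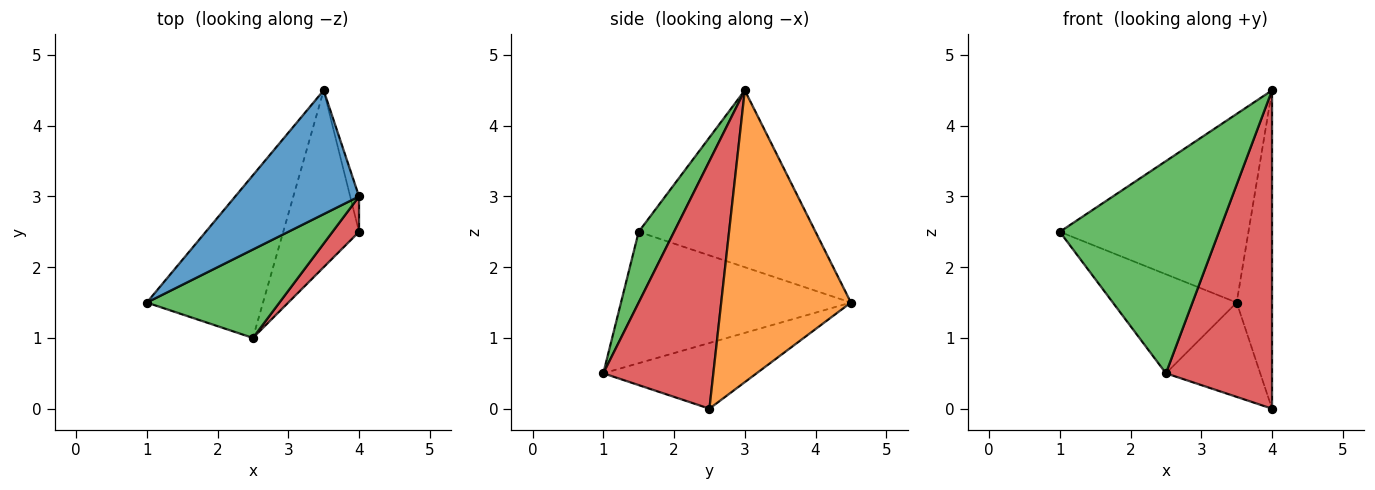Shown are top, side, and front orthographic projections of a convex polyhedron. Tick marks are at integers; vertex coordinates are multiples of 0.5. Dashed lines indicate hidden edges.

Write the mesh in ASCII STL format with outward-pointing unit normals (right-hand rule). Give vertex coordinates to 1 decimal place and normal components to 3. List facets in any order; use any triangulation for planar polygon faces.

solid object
 facet normal -0.617 0.658 0.432
  outer loop
   vertex 3.5 4.5 1.5
   vertex 1.0 1.5 2.5
   vertex 4.0 3.0 4.5
  endloop
 endfacet
 facet normal 0.964 0.263 -0.029
  outer loop
   vertex 4.0 2.5 0.0
   vertex 3.5 4.5 1.5
   vertex 4.0 3.0 4.5
  endloop
 endfacet
 facet normal 0.201 -0.904 0.377
  outer loop
   vertex 2.5 1.0 0.5
   vertex 4.0 3.0 4.5
   vertex 1.0 1.5 2.5
  endloop
 endfacet
 facet normal 0.718 -0.692 0.077
  outer loop
   vertex 2.5 1.0 0.5
   vertex 4.0 2.5 0.0
   vertex 4.0 3.0 4.5
  endloop
 endfacet
 facet normal -0.695 0.374 -0.614
  outer loop
   vertex 2.5 1.0 0.5
   vertex 1.0 1.5 2.5
   vertex 3.5 4.5 1.5
  endloop
 endfacet
 facet normal -0.607 0.374 -0.701
  outer loop
   vertex 2.5 1.0 0.5
   vertex 3.5 4.5 1.5
   vertex 4.0 2.5 0.0
  endloop
 endfacet
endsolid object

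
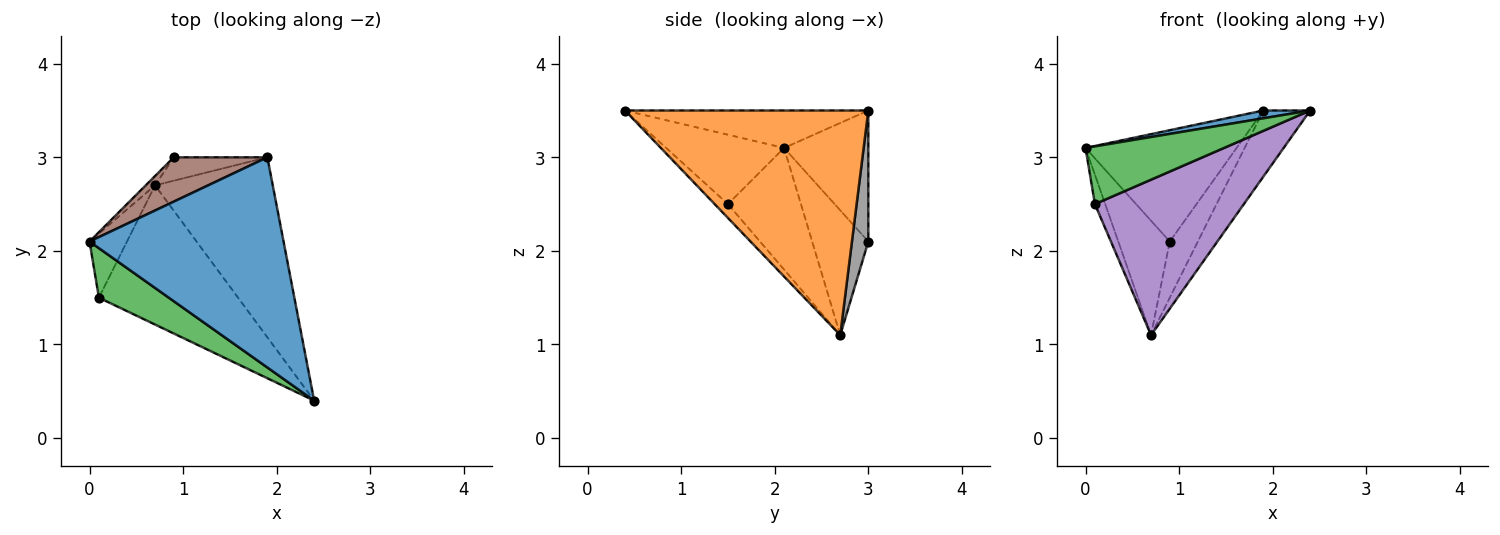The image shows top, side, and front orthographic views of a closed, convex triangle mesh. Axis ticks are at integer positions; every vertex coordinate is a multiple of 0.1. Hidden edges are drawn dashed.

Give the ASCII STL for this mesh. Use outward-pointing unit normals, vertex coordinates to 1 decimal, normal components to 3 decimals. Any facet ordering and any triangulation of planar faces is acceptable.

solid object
 facet normal -0.189 -0.036 0.981
  outer loop
   vertex 1.9 3.0 3.5
   vertex 0.0 2.1 3.1
   vertex 2.4 0.4 3.5
  endloop
 endfacet
 facet normal 0.873 0.168 -0.458
  outer loop
   vertex 0.7 2.7 1.1
   vertex 1.9 3.0 3.5
   vertex 2.4 0.4 3.5
  endloop
 endfacet
 facet normal -0.543 -0.637 0.547
  outer loop
   vertex 0.1 1.5 2.5
   vertex 2.4 0.4 3.5
   vertex 0.0 2.1 3.1
  endloop
 endfacet
 facet normal -0.947 0.134 -0.291
  outer loop
   vertex 0.1 1.5 2.5
   vertex 0.0 2.1 3.1
   vertex 0.7 2.7 1.1
  endloop
 endfacet
 facet normal -0.066 -0.743 -0.666
  outer loop
   vertex 0.1 1.5 2.5
   vertex 0.7 2.7 1.1
   vertex 2.4 0.4 3.5
  endloop
 endfacet
 facet normal -0.460 0.825 0.329
  outer loop
   vertex 0.9 3.0 2.1
   vertex 0.0 2.1 3.1
   vertex 1.9 3.0 3.5
  endloop
 endfacet
 facet normal -0.736 0.675 -0.055
  outer loop
   vertex 0.9 3.0 2.1
   vertex 0.7 2.7 1.1
   vertex 0.0 2.1 3.1
  endloop
 endfacet
 facet normal 0.474 0.813 -0.339
  outer loop
   vertex 0.9 3.0 2.1
   vertex 1.9 3.0 3.5
   vertex 0.7 2.7 1.1
  endloop
 endfacet
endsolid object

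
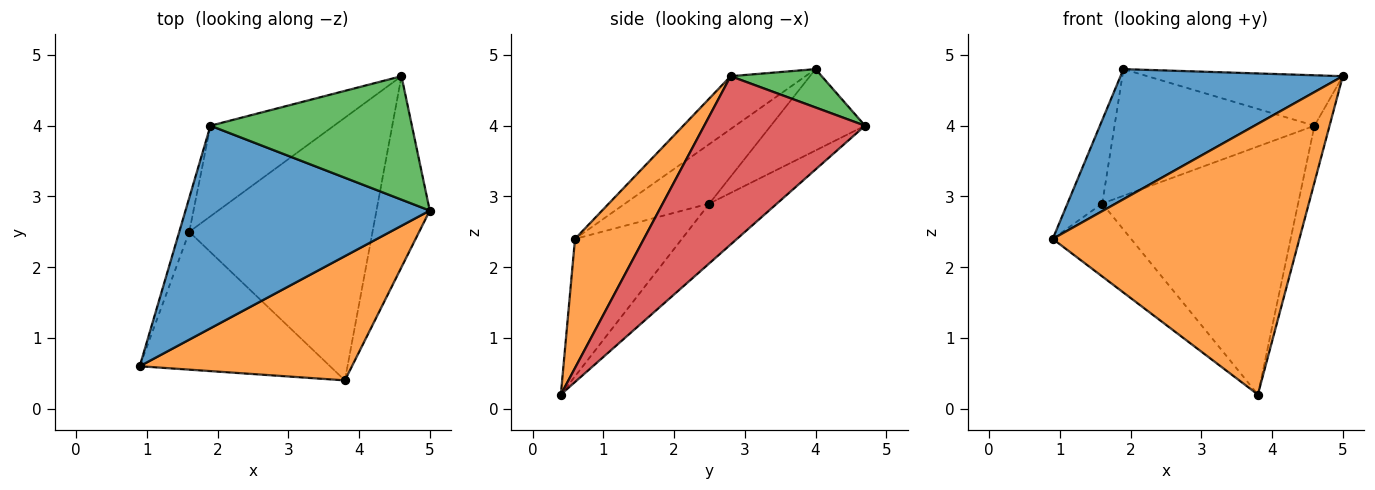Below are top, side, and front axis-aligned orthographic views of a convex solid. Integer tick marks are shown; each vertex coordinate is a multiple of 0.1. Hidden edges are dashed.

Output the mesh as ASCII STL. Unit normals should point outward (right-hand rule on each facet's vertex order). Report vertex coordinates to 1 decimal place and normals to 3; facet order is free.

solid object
 facet normal -0.179 -0.532 0.828
  outer loop
   vertex 1.9 4.0 4.8
   vertex 0.9 0.6 2.4
   vertex 5.0 2.8 4.7
  endloop
 endfacet
 facet normal 0.246 -0.881 0.404
  outer loop
   vertex 3.8 0.4 0.2
   vertex 5.0 2.8 4.7
   vertex 0.9 0.6 2.4
  endloop
 endfacet
 facet normal 0.174 0.372 0.912
  outer loop
   vertex 4.6 4.7 4.0
   vertex 1.9 4.0 4.8
   vertex 5.0 2.8 4.7
  endloop
 endfacet
 facet normal 0.950 0.089 -0.301
  outer loop
   vertex 4.6 4.7 4.0
   vertex 5.0 2.8 4.7
   vertex 3.8 0.4 0.2
  endloop
 endfacet
 facet normal -0.913 0.377 -0.153
  outer loop
   vertex 1.6 2.5 2.9
   vertex 0.9 0.6 2.4
   vertex 1.9 4.0 4.8
  endloop
 endfacet
 facet normal -0.538 0.394 -0.745
  outer loop
   vertex 1.6 2.5 2.9
   vertex 3.8 0.4 0.2
   vertex 0.9 0.6 2.4
  endloop
 endfacet
 facet normal -0.358 0.760 -0.543
  outer loop
   vertex 1.6 2.5 2.9
   vertex 1.9 4.0 4.8
   vertex 4.6 4.7 4.0
  endloop
 endfacet
 facet normal -0.231 0.668 -0.707
  outer loop
   vertex 1.6 2.5 2.9
   vertex 4.6 4.7 4.0
   vertex 3.8 0.4 0.2
  endloop
 endfacet
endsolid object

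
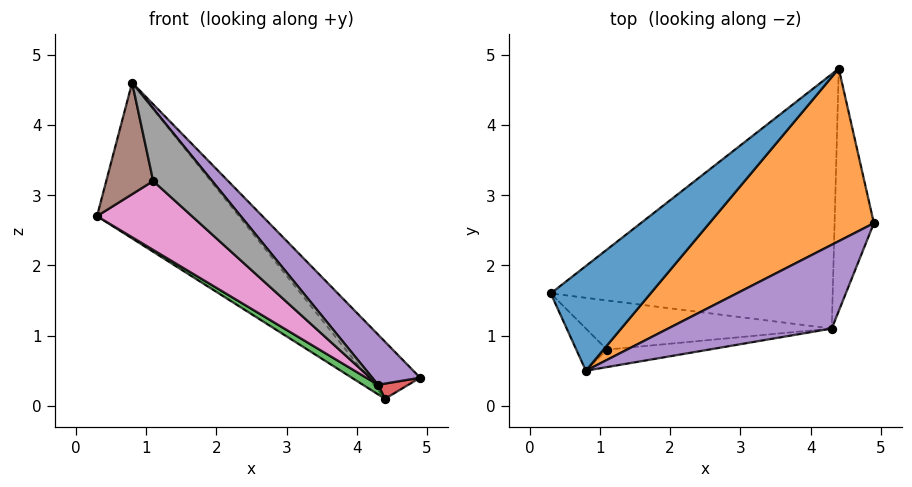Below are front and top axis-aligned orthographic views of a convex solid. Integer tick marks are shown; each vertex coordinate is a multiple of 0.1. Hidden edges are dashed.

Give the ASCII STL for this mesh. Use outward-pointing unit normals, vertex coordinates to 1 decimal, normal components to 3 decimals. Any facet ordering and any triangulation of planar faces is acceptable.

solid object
 facet normal -0.282 0.796 0.535
  outer loop
   vertex 0.8 0.5 4.6
   vertex 4.4 4.8 0.1
   vertex 0.3 1.6 2.7
  endloop
 endfacet
 facet normal 0.630 0.244 0.737
  outer loop
   vertex 0.8 0.5 4.6
   vertex 4.9 2.6 0.4
   vertex 4.4 4.8 0.1
  endloop
 endfacet
 facet normal -0.517 -0.032 -0.855
  outer loop
   vertex 4.3 1.1 0.3
   vertex 0.3 1.6 2.7
   vertex 4.4 4.8 0.1
  endloop
 endfacet
 facet normal 0.307 -0.060 -0.950
  outer loop
   vertex 4.3 1.1 0.3
   vertex 4.4 4.8 0.1
   vertex 4.9 2.6 0.4
  endloop
 endfacet
 facet normal 0.752 -0.339 0.565
  outer loop
   vertex 4.3 1.1 0.3
   vertex 4.9 2.6 0.4
   vertex 0.8 0.5 4.6
  endloop
 endfacet
 facet normal -0.581 -0.761 -0.288
  outer loop
   vertex 1.1 0.8 3.2
   vertex 0.8 0.5 4.6
   vertex 0.3 1.6 2.7
  endloop
 endfacet
 facet normal -0.411 -0.742 -0.530
  outer loop
   vertex 1.1 0.8 3.2
   vertex 0.3 1.6 2.7
   vertex 4.3 1.1 0.3
  endloop
 endfacet
 facet normal -0.120 -0.965 -0.233
  outer loop
   vertex 1.1 0.8 3.2
   vertex 4.3 1.1 0.3
   vertex 0.8 0.5 4.6
  endloop
 endfacet
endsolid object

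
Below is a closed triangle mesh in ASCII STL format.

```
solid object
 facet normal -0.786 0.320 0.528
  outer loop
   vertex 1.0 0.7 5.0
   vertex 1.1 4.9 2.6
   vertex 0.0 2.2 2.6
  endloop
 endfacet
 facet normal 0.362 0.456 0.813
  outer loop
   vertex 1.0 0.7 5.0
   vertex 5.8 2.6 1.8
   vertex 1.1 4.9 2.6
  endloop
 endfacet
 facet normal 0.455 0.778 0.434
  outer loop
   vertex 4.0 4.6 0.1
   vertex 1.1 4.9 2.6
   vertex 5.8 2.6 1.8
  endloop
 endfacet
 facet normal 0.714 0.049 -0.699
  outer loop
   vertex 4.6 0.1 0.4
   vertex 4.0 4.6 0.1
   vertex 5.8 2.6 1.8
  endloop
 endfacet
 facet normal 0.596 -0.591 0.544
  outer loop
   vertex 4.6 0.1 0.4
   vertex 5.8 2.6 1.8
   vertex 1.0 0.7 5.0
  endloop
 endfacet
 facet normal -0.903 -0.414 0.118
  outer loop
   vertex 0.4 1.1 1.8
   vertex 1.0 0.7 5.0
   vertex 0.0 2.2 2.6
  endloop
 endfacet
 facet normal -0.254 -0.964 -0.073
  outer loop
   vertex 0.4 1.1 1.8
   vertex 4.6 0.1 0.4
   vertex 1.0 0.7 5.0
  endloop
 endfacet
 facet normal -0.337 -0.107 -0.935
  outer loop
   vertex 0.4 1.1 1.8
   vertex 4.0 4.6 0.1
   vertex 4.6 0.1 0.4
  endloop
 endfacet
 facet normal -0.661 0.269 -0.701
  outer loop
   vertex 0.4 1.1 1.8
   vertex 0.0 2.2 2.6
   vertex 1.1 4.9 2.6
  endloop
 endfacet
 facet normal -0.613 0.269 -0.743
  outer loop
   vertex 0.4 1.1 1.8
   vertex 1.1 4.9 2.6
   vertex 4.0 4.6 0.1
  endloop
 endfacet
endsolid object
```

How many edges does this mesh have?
15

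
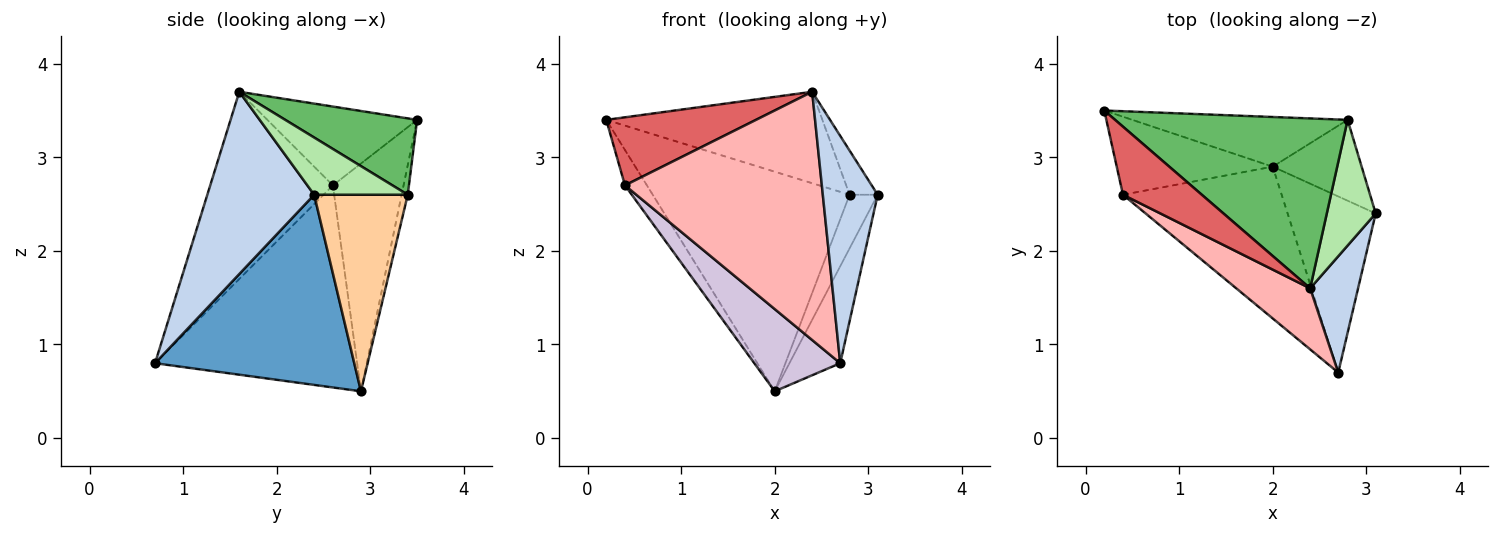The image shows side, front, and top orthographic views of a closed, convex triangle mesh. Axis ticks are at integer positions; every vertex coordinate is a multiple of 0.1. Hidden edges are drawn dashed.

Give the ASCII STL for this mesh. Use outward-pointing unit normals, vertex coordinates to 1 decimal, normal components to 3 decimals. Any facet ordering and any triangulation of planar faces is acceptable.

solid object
 facet normal 0.884 0.225 -0.409
  outer loop
   vertex 2.0 2.9 0.5
   vertex 3.1 2.4 2.6
   vertex 2.7 0.7 0.8
  endloop
 endfacet
 facet normal 0.866 -0.445 0.228
  outer loop
   vertex 2.4 1.6 3.7
   vertex 2.7 0.7 0.8
   vertex 3.1 2.4 2.6
  endloop
 endfacet
 facet normal -0.030 0.975 -0.221
  outer loop
   vertex 2.8 3.4 2.6
   vertex 2.0 2.9 0.5
   vertex 0.2 3.5 3.4
  endloop
 endfacet
 facet normal 0.879 0.264 -0.398
  outer loop
   vertex 2.8 3.4 2.6
   vertex 3.1 2.4 2.6
   vertex 2.0 2.9 0.5
  endloop
 endfacet
 facet normal 0.278 0.455 0.846
  outer loop
   vertex 2.8 3.4 2.6
   vertex 0.2 3.5 3.4
   vertex 2.4 1.6 3.7
  endloop
 endfacet
 facet normal 0.741 0.222 0.633
  outer loop
   vertex 2.8 3.4 2.6
   vertex 2.4 1.6 3.7
   vertex 3.1 2.4 2.6
  endloop
 endfacet
 facet normal -0.577 -0.577 0.577
  outer loop
   vertex 0.4 2.6 2.7
   vertex 2.4 1.6 3.7
   vertex 0.2 3.5 3.4
  endloop
 endfacet
 facet normal -0.518 -0.831 0.204
  outer loop
   vertex 0.4 2.6 2.7
   vertex 2.7 0.7 0.8
   vertex 2.4 1.6 3.7
  endloop
 endfacet
 facet normal -0.799 0.248 -0.547
  outer loop
   vertex 0.4 2.6 2.7
   vertex 0.2 3.5 3.4
   vertex 2.0 2.9 0.5
  endloop
 endfacet
 facet normal -0.746 -0.317 -0.586
  outer loop
   vertex 0.4 2.6 2.7
   vertex 2.0 2.9 0.5
   vertex 2.7 0.7 0.8
  endloop
 endfacet
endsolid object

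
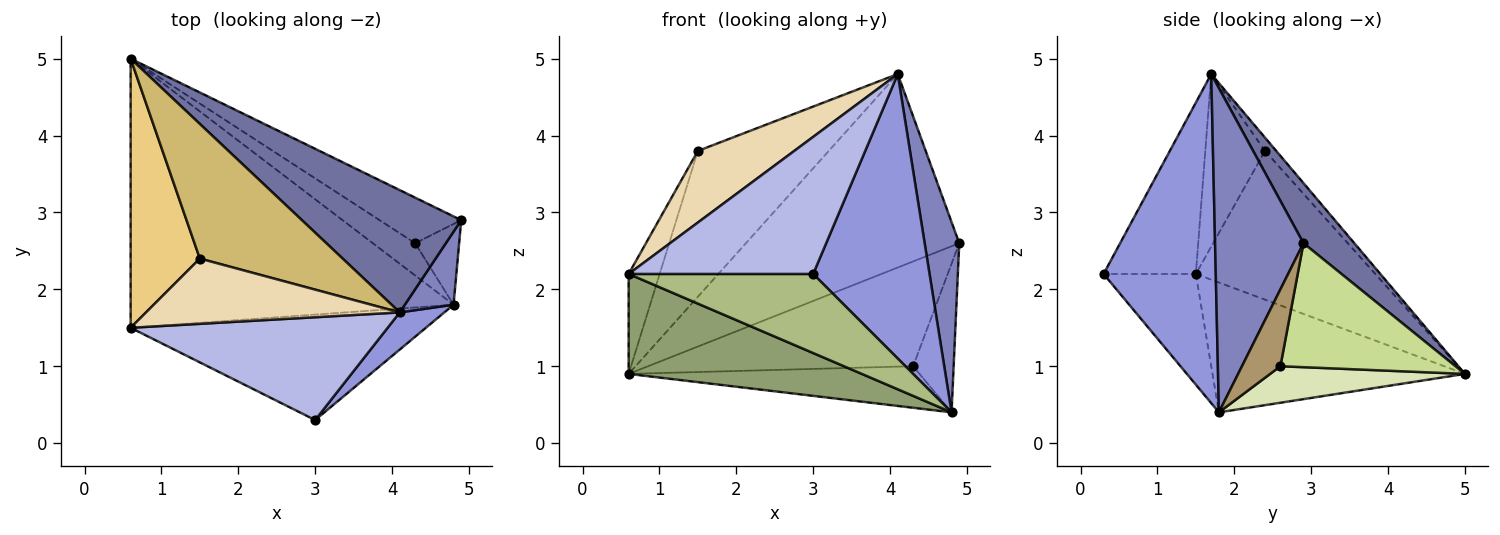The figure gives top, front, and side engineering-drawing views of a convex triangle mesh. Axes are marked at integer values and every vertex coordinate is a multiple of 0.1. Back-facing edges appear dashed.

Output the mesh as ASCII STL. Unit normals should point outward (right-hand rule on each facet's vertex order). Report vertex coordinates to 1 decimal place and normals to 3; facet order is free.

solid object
 facet normal 0.198 0.829 0.524
  outer loop
   vertex 4.1 1.7 4.8
   vertex 4.9 2.9 2.6
   vertex 0.6 5.0 0.9
  endloop
 endfacet
 facet normal 0.922 -0.361 0.139
  outer loop
   vertex 4.8 1.8 0.4
   vertex 4.9 2.9 2.6
   vertex 4.1 1.7 4.8
  endloop
 endfacet
 facet normal 0.691 -0.717 0.094
  outer loop
   vertex 4.8 1.8 0.4
   vertex 4.1 1.7 4.8
   vertex 3.0 0.3 2.2
  endloop
 endfacet
 facet normal -0.371 -0.743 0.557
  outer loop
   vertex 0.6 1.5 2.2
   vertex 3.0 0.3 2.2
   vertex 4.1 1.7 4.8
  endloop
 endfacet
 facet normal -0.353 -0.326 -0.877
  outer loop
   vertex 0.6 1.5 2.2
   vertex 0.6 5.0 0.9
   vertex 4.8 1.8 0.4
  endloop
 endfacet
 facet normal -0.287 -0.575 -0.766
  outer loop
   vertex 0.6 1.5 2.2
   vertex 4.8 1.8 0.4
   vertex 3.0 0.3 2.2
  endloop
 endfacet
 facet normal 0.518 0.784 -0.341
  outer loop
   vertex 4.3 2.6 1.0
   vertex 0.6 5.0 0.9
   vertex 4.9 2.9 2.6
  endloop
 endfacet
 facet normal 0.468 0.699 -0.542
  outer loop
   vertex 4.3 2.6 1.0
   vertex 4.8 1.8 0.4
   vertex 0.6 5.0 0.9
  endloop
 endfacet
 facet normal 0.640 0.675 -0.367
  outer loop
   vertex 4.3 2.6 1.0
   vertex 4.9 2.9 2.6
   vertex 4.8 1.8 0.4
  endloop
 endfacet
 facet normal -0.063 0.733 0.677
  outer loop
   vertex 1.5 2.4 3.8
   vertex 4.1 1.7 4.8
   vertex 0.6 5.0 0.9
  endloop
 endfacet
 facet normal -0.896 0.155 0.417
  outer loop
   vertex 1.5 2.4 3.8
   vertex 0.6 5.0 0.9
   vertex 0.6 1.5 2.2
  endloop
 endfacet
 facet normal -0.416 -0.672 0.612
  outer loop
   vertex 1.5 2.4 3.8
   vertex 0.6 1.5 2.2
   vertex 4.1 1.7 4.8
  endloop
 endfacet
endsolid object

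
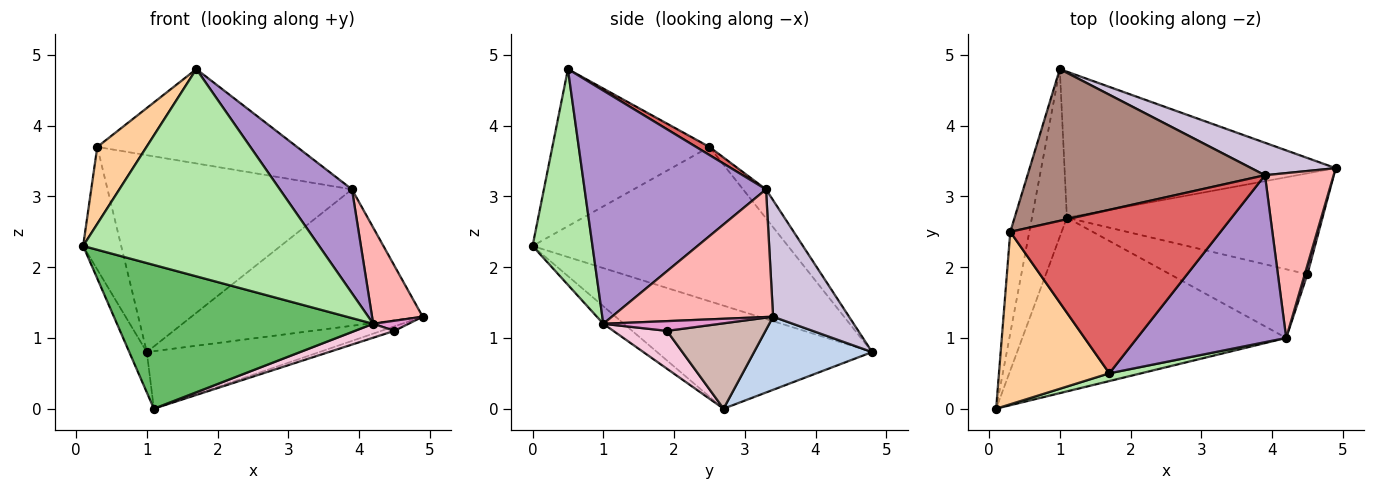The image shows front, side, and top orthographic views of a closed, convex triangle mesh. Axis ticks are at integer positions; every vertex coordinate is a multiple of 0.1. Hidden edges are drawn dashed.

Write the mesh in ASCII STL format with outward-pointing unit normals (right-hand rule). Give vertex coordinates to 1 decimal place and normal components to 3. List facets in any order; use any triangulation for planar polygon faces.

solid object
 facet normal -0.944 0.077 -0.320
  outer loop
   vertex 1.1 2.7 0.0
   vertex 0.1 0.0 2.3
   vertex 1.0 4.8 0.8
  endloop
 endfacet
 facet normal 0.243 0.355 -0.903
  outer loop
   vertex 1.1 2.7 0.0
   vertex 1.0 4.8 0.8
   vertex 4.9 3.4 1.3
  endloop
 endfacet
 facet normal -0.982 0.146 -0.121
  outer loop
   vertex 0.3 2.5 3.7
   vertex 1.0 4.8 0.8
   vertex 0.1 0.0 2.3
  endloop
 endfacet
 facet normal -0.793 -0.248 0.557
  outer loop
   vertex 0.3 2.5 3.7
   vertex 0.1 0.0 2.3
   vertex 1.7 0.5 4.8
  endloop
 endfacet
 facet normal -0.051 -0.637 -0.770
  outer loop
   vertex 4.2 1.0 1.2
   vertex 0.1 0.0 2.3
   vertex 1.1 2.7 0.0
  endloop
 endfacet
 facet normal 0.246 -0.969 0.036
  outer loop
   vertex 4.2 1.0 1.2
   vertex 1.7 0.5 4.8
   vertex 0.1 0.0 2.3
  endloop
 endfacet
 facet normal 0.033 0.499 0.866
  outer loop
   vertex 3.9 3.3 3.1
   vertex 0.3 2.5 3.7
   vertex 1.7 0.5 4.8
  endloop
 endfacet
 facet normal 0.849 -0.267 0.457
  outer loop
   vertex 3.9 3.3 3.1
   vertex 4.2 1.0 1.2
   vertex 4.9 3.4 1.3
  endloop
 endfacet
 facet normal 0.799 -0.318 0.511
  outer loop
   vertex 3.9 3.3 3.1
   vertex 1.7 0.5 4.8
   vertex 4.2 1.0 1.2
  endloop
 endfacet
 facet normal 0.304 0.927 0.221
  outer loop
   vertex 3.9 3.3 3.1
   vertex 4.9 3.4 1.3
   vertex 1.0 4.8 0.8
  endloop
 endfacet
 facet normal -0.074 0.790 0.609
  outer loop
   vertex 3.9 3.3 3.1
   vertex 1.0 4.8 0.8
   vertex 0.3 2.5 3.7
  endloop
 endfacet
 facet normal 0.316 0.042 -0.948
  outer loop
   vertex 4.5 1.9 1.1
   vertex 1.1 2.7 0.0
   vertex 4.9 3.4 1.3
  endloop
 endfacet
 facet normal 0.926 -0.281 0.253
  outer loop
   vertex 4.5 1.9 1.1
   vertex 4.9 3.4 1.3
   vertex 4.2 1.0 1.2
  endloop
 endfacet
 facet normal 0.261 -0.192 -0.946
  outer loop
   vertex 4.5 1.9 1.1
   vertex 4.2 1.0 1.2
   vertex 1.1 2.7 0.0
  endloop
 endfacet
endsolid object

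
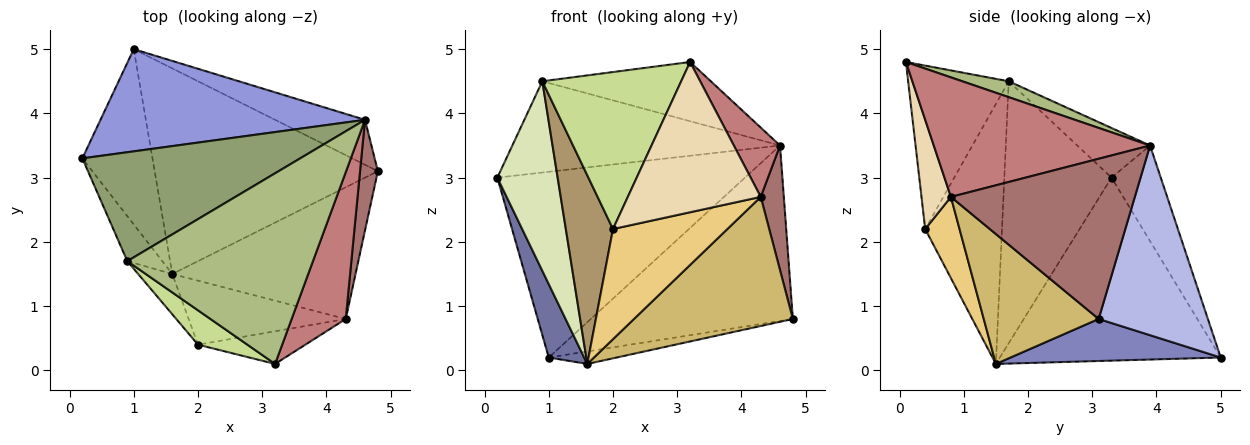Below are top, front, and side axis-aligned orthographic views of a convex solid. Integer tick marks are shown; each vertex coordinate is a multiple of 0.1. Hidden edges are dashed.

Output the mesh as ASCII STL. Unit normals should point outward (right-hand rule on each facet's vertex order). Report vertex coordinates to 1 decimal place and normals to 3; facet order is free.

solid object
 facet normal -0.923 -0.148 -0.354
  outer loop
   vertex 1.0 5.0 0.2
   vertex 1.6 1.5 0.1
   vertex 0.2 3.3 3.0
  endloop
 endfacet
 facet normal 0.185 0.060 -0.981
  outer loop
   vertex 1.0 5.0 0.2
   vertex 4.8 3.1 0.8
   vertex 1.6 1.5 0.1
  endloop
 endfacet
 facet normal -0.172 0.863 0.475
  outer loop
   vertex 4.6 3.9 3.5
   vertex 1.0 5.0 0.2
   vertex 0.2 3.3 3.0
  endloop
 endfacet
 facet normal 0.464 0.858 -0.220
  outer loop
   vertex 4.6 3.9 3.5
   vertex 4.8 3.1 0.8
   vertex 1.0 5.0 0.2
  endloop
 endfacet
 facet normal -0.172 0.633 0.755
  outer loop
   vertex 0.9 1.7 4.5
   vertex 4.6 3.9 3.5
   vertex 0.2 3.3 3.0
  endloop
 endfacet
 facet normal 0.081 0.296 0.952
  outer loop
   vertex 0.9 1.7 4.5
   vertex 3.2 0.1 4.8
   vertex 4.6 3.9 3.5
  endloop
 endfacet
 facet normal -0.578 -0.797 0.175
  outer loop
   vertex 0.9 1.7 4.5
   vertex 2.0 0.4 2.2
   vertex 3.2 0.1 4.8
  endloop
 endfacet
 facet normal -0.866 -0.487 -0.116
  outer loop
   vertex 0.9 1.7 4.5
   vertex 0.2 3.3 3.0
   vertex 1.6 1.5 0.1
  endloop
 endfacet
 facet normal -0.847 -0.520 -0.111
  outer loop
   vertex 0.9 1.7 4.5
   vertex 1.6 1.5 0.1
   vertex 2.0 0.4 2.2
  endloop
 endfacet
 facet normal 0.452 -0.625 -0.637
  outer loop
   vertex 4.3 0.8 2.7
   vertex 1.6 1.5 0.1
   vertex 4.8 3.1 0.8
  endloop
 endfacet
 facet normal 0.251 -0.837 -0.486
  outer loop
   vertex 4.3 0.8 2.7
   vertex 2.0 0.4 2.2
   vertex 1.6 1.5 0.1
  endloop
 endfacet
 facet normal 0.211 -0.955 -0.208
  outer loop
   vertex 4.3 0.8 2.7
   vertex 3.2 0.1 4.8
   vertex 2.0 0.4 2.2
  endloop
 endfacet
 facet normal 0.986 -0.124 0.110
  outer loop
   vertex 4.3 0.8 2.7
   vertex 4.8 3.1 0.8
   vertex 4.6 3.9 3.5
  endloop
 endfacet
 facet normal 0.894 -0.191 0.405
  outer loop
   vertex 4.3 0.8 2.7
   vertex 4.6 3.9 3.5
   vertex 3.2 0.1 4.8
  endloop
 endfacet
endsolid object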